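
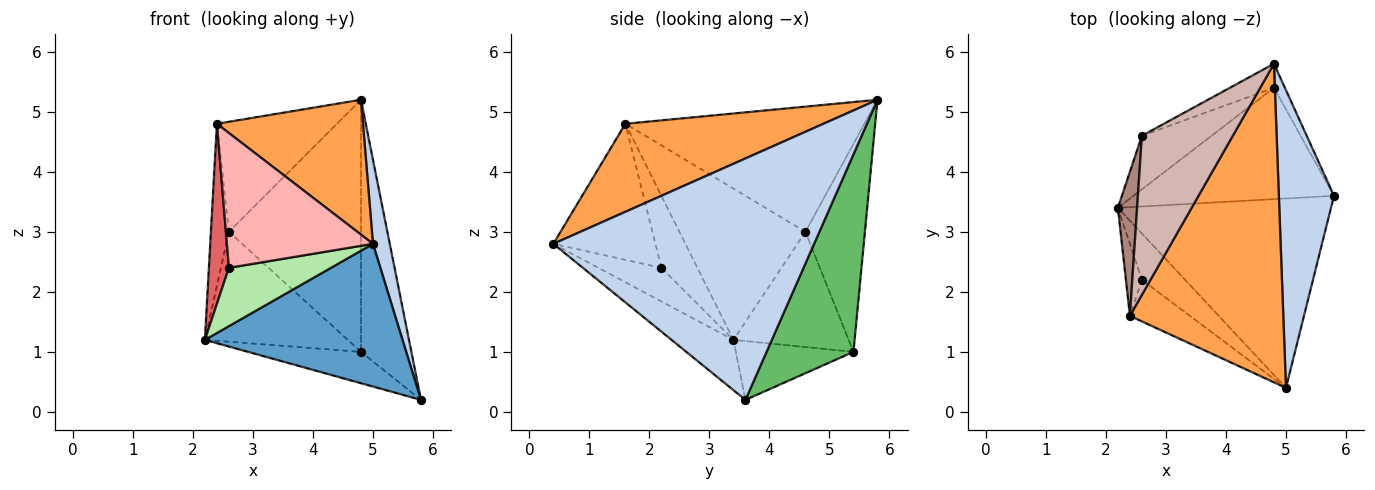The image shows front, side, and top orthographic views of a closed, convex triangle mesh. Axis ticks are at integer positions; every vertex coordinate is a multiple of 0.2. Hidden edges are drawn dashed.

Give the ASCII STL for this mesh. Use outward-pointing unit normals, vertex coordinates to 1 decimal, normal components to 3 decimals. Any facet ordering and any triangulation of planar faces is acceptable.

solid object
 facet normal -0.185 -0.591 -0.785
  outer loop
   vertex 5.0 0.4 2.8
   vertex 2.2 3.4 1.2
   vertex 5.8 3.6 0.2
  endloop
 endfacet
 facet normal 0.973 -0.063 0.222
  outer loop
   vertex 4.8 5.8 5.2
   vertex 5.0 0.4 2.8
   vertex 5.8 3.6 0.2
  endloop
 endfacet
 facet normal 0.467 -0.345 0.814
  outer loop
   vertex 2.4 1.6 4.8
   vertex 5.0 0.4 2.8
   vertex 4.8 5.8 5.2
  endloop
 endfacet
 facet normal -0.272 0.261 -0.926
  outer loop
   vertex 4.8 5.4 1.0
   vertex 5.8 3.6 0.2
   vertex 2.2 3.4 1.2
  endloop
 endfacet
 facet normal 0.864 0.501 -0.048
  outer loop
   vertex 4.8 5.4 1.0
   vertex 4.8 5.8 5.2
   vertex 5.8 3.6 0.2
  endloop
 endfacet
 facet normal -0.435 -0.705 -0.560
  outer loop
   vertex 2.6 2.2 2.4
   vertex 2.2 3.4 1.2
   vertex 5.0 0.4 2.8
  endloop
 endfacet
 facet normal -0.858 -0.477 -0.191
  outer loop
   vertex 2.6 2.2 2.4
   vertex 2.4 1.6 4.8
   vertex 2.2 3.4 1.2
  endloop
 endfacet
 facet normal -0.555 -0.795 -0.245
  outer loop
   vertex 2.6 2.2 2.4
   vertex 5.0 0.4 2.8
   vertex 2.4 1.6 4.8
  endloop
 endfacet
 facet normal -0.587 0.728 -0.355
  outer loop
   vertex 2.6 4.6 3.0
   vertex 4.8 5.4 1.0
   vertex 2.2 3.4 1.2
  endloop
 endfacet
 facet normal -0.409 0.908 -0.087
  outer loop
   vertex 2.6 4.6 3.0
   vertex 4.8 5.8 5.2
   vertex 4.8 5.4 1.0
  endloop
 endfacet
 facet normal -0.982 0.140 0.125
  outer loop
   vertex 2.6 4.6 3.0
   vertex 2.2 3.4 1.2
   vertex 2.4 1.6 4.8
  endloop
 endfacet
 facet normal -0.750 0.377 0.544
  outer loop
   vertex 2.6 4.6 3.0
   vertex 2.4 1.6 4.8
   vertex 4.8 5.8 5.2
  endloop
 endfacet
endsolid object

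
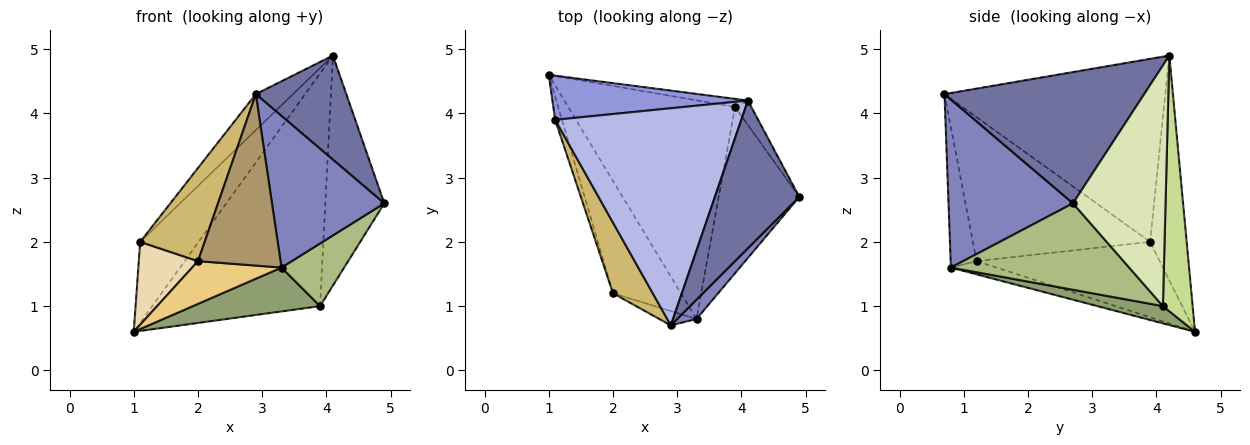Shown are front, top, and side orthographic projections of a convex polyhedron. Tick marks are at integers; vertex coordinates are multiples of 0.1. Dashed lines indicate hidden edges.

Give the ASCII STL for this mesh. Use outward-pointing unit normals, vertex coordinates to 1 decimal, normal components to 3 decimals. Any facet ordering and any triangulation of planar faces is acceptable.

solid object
 facet normal 0.786 -0.356 0.506
  outer loop
   vertex 4.1 4.2 4.9
   vertex 2.9 0.7 4.3
   vertex 4.9 2.7 2.6
  endloop
 endfacet
 facet normal 0.740 -0.668 0.085
  outer loop
   vertex 3.3 0.8 1.6
   vertex 4.9 2.7 2.6
   vertex 2.9 0.7 4.3
  endloop
 endfacet
 facet normal -0.482 0.769 0.419
  outer loop
   vertex 1.1 3.9 2.0
   vertex 4.1 4.2 4.9
   vertex 1.0 4.6 0.6
  endloop
 endfacet
 facet normal -0.696 0.117 0.708
  outer loop
   vertex 1.1 3.9 2.0
   vertex 2.9 0.7 4.3
   vertex 4.1 4.2 4.9
  endloop
 endfacet
 facet normal 0.101 -0.196 -0.975
  outer loop
   vertex 3.9 4.1 1.0
   vertex 3.3 0.8 1.6
   vertex 1.0 4.6 0.6
  endloop
 endfacet
 facet normal 0.708 -0.249 -0.661
  outer loop
   vertex 3.9 4.1 1.0
   vertex 4.9 2.7 2.6
   vertex 3.3 0.8 1.6
  endloop
 endfacet
 facet normal 0.174 0.984 -0.034
  outer loop
   vertex 3.9 4.1 1.0
   vertex 1.0 4.6 0.6
   vertex 4.1 4.2 4.9
  endloop
 endfacet
 facet normal 0.842 0.536 -0.057
  outer loop
   vertex 3.9 4.1 1.0
   vertex 4.1 4.2 4.9
   vertex 4.9 2.7 2.6
  endloop
 endfacet
 facet normal -0.299 -0.951 -0.079
  outer loop
   vertex 2.0 1.2 1.7
   vertex 3.3 0.8 1.6
   vertex 2.9 0.7 4.3
  endloop
 endfacet
 facet normal -0.910 -0.331 0.251
  outer loop
   vertex 2.0 1.2 1.7
   vertex 2.9 0.7 4.3
   vertex 1.1 3.9 2.0
  endloop
 endfacet
 facet normal -0.178 -0.350 -0.920
  outer loop
   vertex 2.0 1.2 1.7
   vertex 1.0 4.6 0.6
   vertex 3.3 0.8 1.6
  endloop
 endfacet
 facet normal -0.948 -0.307 -0.086
  outer loop
   vertex 2.0 1.2 1.7
   vertex 1.1 3.9 2.0
   vertex 1.0 4.6 0.6
  endloop
 endfacet
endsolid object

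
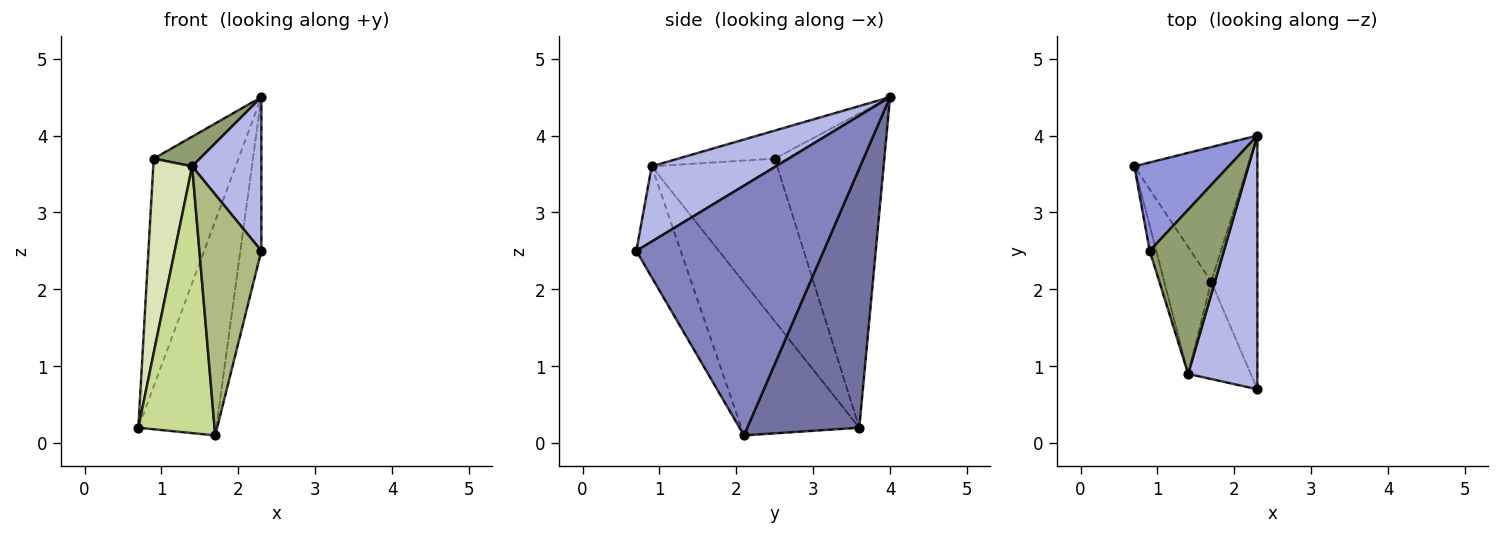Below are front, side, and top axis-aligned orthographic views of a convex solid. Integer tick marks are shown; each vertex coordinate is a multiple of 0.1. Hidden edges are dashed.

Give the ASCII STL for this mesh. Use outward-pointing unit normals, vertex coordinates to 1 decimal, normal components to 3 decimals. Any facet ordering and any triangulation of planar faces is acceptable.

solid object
 facet normal 0.773 0.538 -0.338
  outer loop
   vertex 1.7 2.1 0.1
   vertex 0.7 3.6 0.2
   vertex 2.3 4.0 4.5
  endloop
 endfacet
 facet normal 0.977 0.109 -0.181
  outer loop
   vertex 1.7 2.1 0.1
   vertex 2.3 4.0 4.5
   vertex 2.3 0.7 2.5
  endloop
 endfacet
 facet normal -0.770 0.595 0.231
  outer loop
   vertex 0.9 2.5 3.7
   vertex 2.3 4.0 4.5
   vertex 0.7 3.6 0.2
  endloop
 endfacet
 facet normal 0.681 -0.380 0.626
  outer loop
   vertex 1.4 0.9 3.6
   vertex 2.3 0.7 2.5
   vertex 2.3 4.0 4.5
  endloop
 endfacet
 facet normal -0.349 -0.167 0.922
  outer loop
   vertex 1.4 0.9 3.6
   vertex 2.3 4.0 4.5
   vertex 0.9 2.5 3.7
  endloop
 endfacet
 facet normal -0.553 -0.772 -0.312
  outer loop
   vertex 1.4 0.9 3.6
   vertex 1.7 2.1 0.1
   vertex 2.3 0.7 2.5
  endloop
 endfacet
 facet normal -0.813 -0.526 -0.250
  outer loop
   vertex 1.4 0.9 3.6
   vertex 0.7 3.6 0.2
   vertex 1.7 2.1 0.1
  endloop
 endfacet
 facet normal -0.954 -0.296 -0.038
  outer loop
   vertex 1.4 0.9 3.6
   vertex 0.9 2.5 3.7
   vertex 0.7 3.6 0.2
  endloop
 endfacet
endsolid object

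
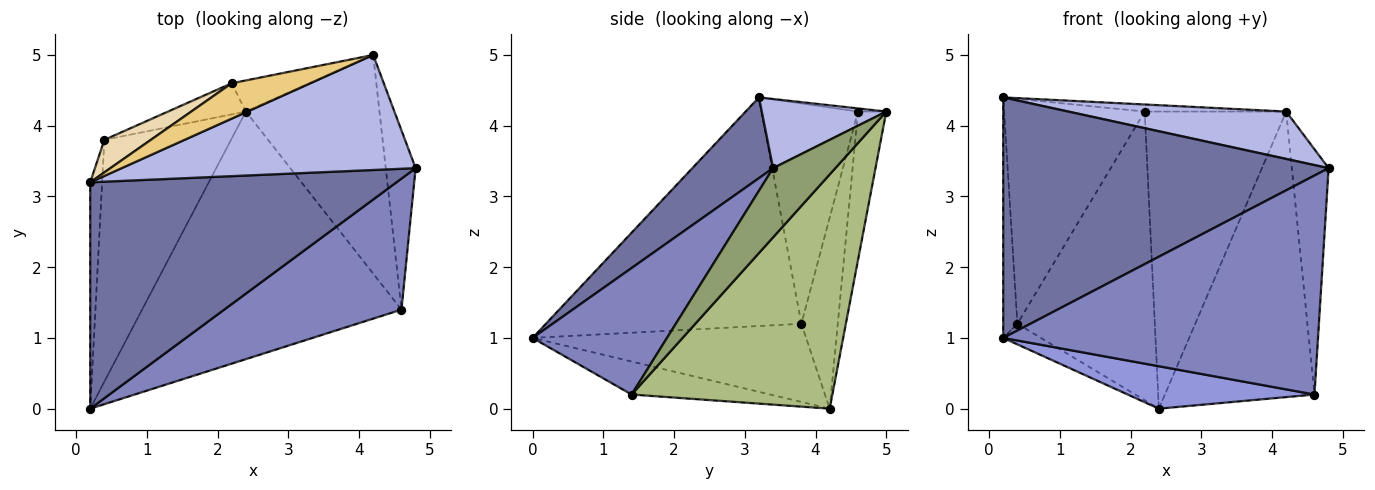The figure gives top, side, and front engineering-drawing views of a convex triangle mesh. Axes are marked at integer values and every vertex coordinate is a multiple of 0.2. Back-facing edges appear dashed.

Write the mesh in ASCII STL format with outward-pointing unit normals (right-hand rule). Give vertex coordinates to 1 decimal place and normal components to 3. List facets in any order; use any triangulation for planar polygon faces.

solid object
 facet normal 0.178 -0.717 0.674
  outer loop
   vertex 0.2 0.0 1.0
   vertex 4.8 3.4 3.4
   vertex 0.2 3.2 4.4
  endloop
 endfacet
 facet normal 0.344 -0.806 0.482
  outer loop
   vertex 4.6 1.4 0.2
   vertex 4.8 3.4 3.4
   vertex 0.2 0.0 1.0
  endloop
 endfacet
 facet normal -0.124 -0.168 -0.978
  outer loop
   vertex 4.6 1.4 0.2
   vertex 0.2 0.0 1.0
   vertex 2.4 4.2 0.0
  endloop
 endfacet
 facet normal 0.213 -0.372 0.904
  outer loop
   vertex 4.2 5.0 4.2
   vertex 0.2 3.2 4.4
   vertex 4.8 3.4 3.4
  endloop
 endfacet
 facet normal 0.807 0.477 -0.348
  outer loop
   vertex 4.2 5.0 4.2
   vertex 4.8 3.4 3.4
   vertex 4.6 1.4 0.2
  endloop
 endfacet
 facet normal 0.729 0.543 -0.416
  outer loop
   vertex 4.2 5.0 4.2
   vertex 4.6 1.4 0.2
   vertex 2.4 4.2 0.0
  endloop
 endfacet
 facet normal -0.997 0.055 -0.052
  outer loop
   vertex 0.4 3.8 1.2
   vertex 0.2 0.0 1.0
   vertex 0.2 3.2 4.4
  endloop
 endfacet
 facet normal -0.524 0.072 -0.849
  outer loop
   vertex 0.4 3.8 1.2
   vertex 2.4 4.2 0.0
   vertex 0.2 0.0 1.0
  endloop
 endfacet
 facet normal -0.195 0.975 -0.102
  outer loop
   vertex 2.2 4.6 4.2
   vertex 4.2 5.0 4.2
   vertex 2.4 4.2 0.0
  endloop
 endfacet
 facet normal -0.255 0.961 -0.104
  outer loop
   vertex 2.2 4.6 4.2
   vertex 2.4 4.2 0.0
   vertex 0.4 3.8 1.2
  endloop
 endfacet
 facet normal -0.039 0.196 0.980
  outer loop
   vertex 2.2 4.6 4.2
   vertex 0.2 3.2 4.4
   vertex 4.2 5.0 4.2
  endloop
 endfacet
 facet normal -0.561 0.819 0.118
  outer loop
   vertex 2.2 4.6 4.2
   vertex 0.4 3.8 1.2
   vertex 0.2 3.2 4.4
  endloop
 endfacet
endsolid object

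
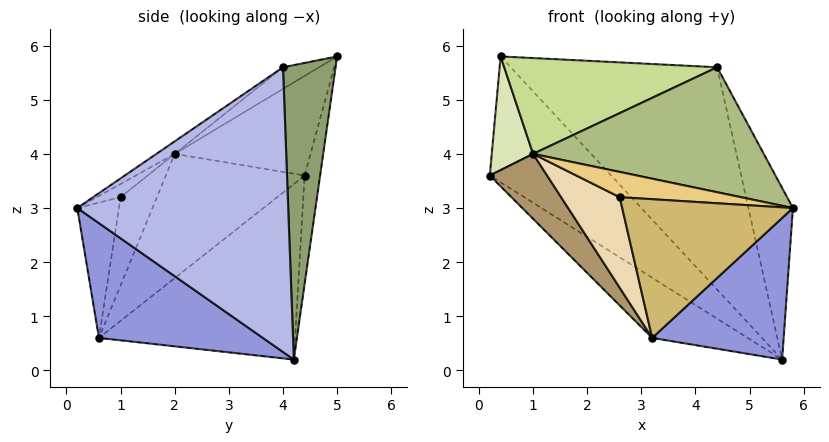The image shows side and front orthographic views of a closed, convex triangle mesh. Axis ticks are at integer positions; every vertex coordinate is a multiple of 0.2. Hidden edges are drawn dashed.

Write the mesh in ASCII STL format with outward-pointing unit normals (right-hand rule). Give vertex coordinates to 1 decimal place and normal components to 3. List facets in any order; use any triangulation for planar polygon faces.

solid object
 facet normal -0.122 0.960 -0.251
  outer loop
   vertex 0.4 5.0 5.8
   vertex 5.6 4.2 0.2
   vertex 0.2 4.4 3.6
  endloop
 endfacet
 facet normal -0.510 0.248 -0.824
  outer loop
   vertex 3.2 0.6 0.6
   vertex 0.2 4.4 3.6
   vertex 5.6 4.2 0.2
  endloop
 endfacet
 facet normal 0.566 -0.454 -0.689
  outer loop
   vertex 3.2 0.6 0.6
   vertex 5.6 4.2 0.2
   vertex 5.8 0.2 3.0
  endloop
 endfacet
 facet normal 0.955 0.201 0.220
  outer loop
   vertex 4.4 4.0 5.6
   vertex 5.8 0.2 3.0
   vertex 5.6 4.2 0.2
  endloop
 endfacet
 facet normal 0.246 0.965 0.090
  outer loop
   vertex 4.4 4.0 5.6
   vertex 5.6 4.2 0.2
   vertex 0.4 5.0 5.8
  endloop
 endfacet
 facet normal -0.046 -0.576 0.817
  outer loop
   vertex 1.0 2.0 4.0
   vertex 5.8 0.2 3.0
   vertex 4.4 4.0 5.6
  endloop
 endfacet
 facet normal -0.089 -0.525 0.846
  outer loop
   vertex 1.0 2.0 4.0
   vertex 4.4 4.0 5.6
   vertex 0.4 5.0 5.8
  endloop
 endfacet
 facet normal -0.944 -0.287 0.164
  outer loop
   vertex 1.0 2.0 4.0
   vertex 0.4 5.0 5.8
   vertex 0.2 4.4 3.6
  endloop
 endfacet
 facet normal -0.846 -0.349 -0.403
  outer loop
   vertex 1.0 2.0 4.0
   vertex 0.2 4.4 3.6
   vertex 3.2 0.6 0.6
  endloop
 endfacet
 facet normal -0.236 -0.967 0.094
  outer loop
   vertex 2.6 1.0 3.2
   vertex 3.2 0.6 0.6
   vertex 5.8 0.2 3.0
  endloop
 endfacet
 facet normal -0.148 -0.751 0.644
  outer loop
   vertex 2.6 1.0 3.2
   vertex 5.8 0.2 3.0
   vertex 1.0 2.0 4.0
  endloop
 endfacet
 facet normal -0.527 -0.850 0.009
  outer loop
   vertex 2.6 1.0 3.2
   vertex 1.0 2.0 4.0
   vertex 3.2 0.6 0.6
  endloop
 endfacet
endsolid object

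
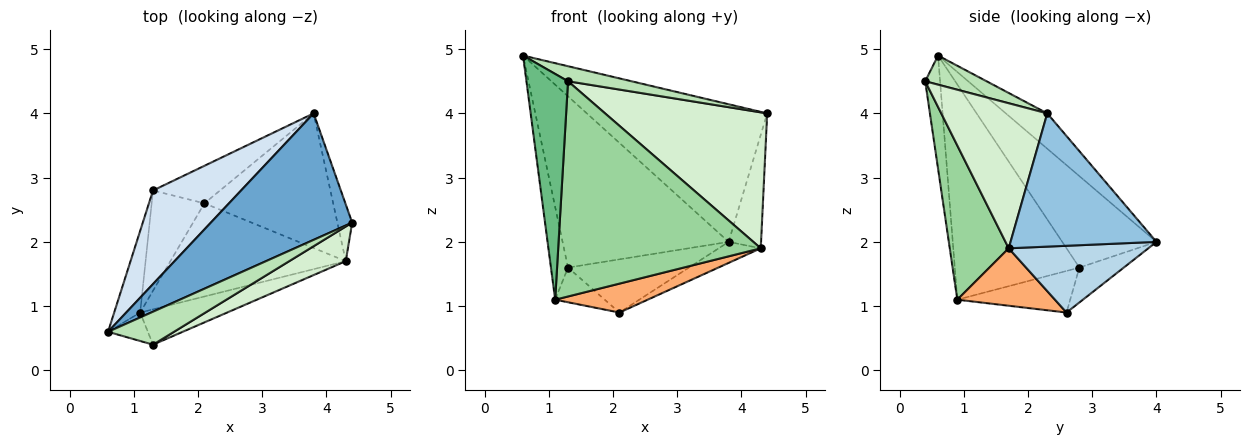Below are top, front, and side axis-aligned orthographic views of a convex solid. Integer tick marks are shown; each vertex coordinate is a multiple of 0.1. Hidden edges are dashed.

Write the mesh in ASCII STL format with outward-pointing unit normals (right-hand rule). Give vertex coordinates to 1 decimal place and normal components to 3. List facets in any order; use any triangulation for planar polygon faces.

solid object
 facet normal -0.167 0.726 0.667
  outer loop
   vertex 3.8 4.0 2.0
   vertex 0.6 0.6 4.9
   vertex 4.4 2.3 4.0
  endloop
 endfacet
 facet normal 0.970 0.216 -0.108
  outer loop
   vertex 4.3 1.7 1.9
   vertex 3.8 4.0 2.0
   vertex 4.4 2.3 4.0
  endloop
 endfacet
 facet normal 0.456 0.137 -0.879
  outer loop
   vertex 4.3 1.7 1.9
   vertex 2.1 2.6 0.9
   vertex 3.8 4.0 2.0
  endloop
 endfacet
 facet normal -0.446 0.786 0.429
  outer loop
   vertex 1.3 2.8 1.6
   vertex 0.6 0.6 4.9
   vertex 3.8 4.0 2.0
  endloop
 endfacet
 facet normal -0.287 0.783 -0.552
  outer loop
   vertex 1.3 2.8 1.6
   vertex 3.8 4.0 2.0
   vertex 2.1 2.6 0.9
  endloop
 endfacet
 facet normal 0.299 -0.283 -0.911
  outer loop
   vertex 1.1 0.9 1.1
   vertex 2.1 2.6 0.9
   vertex 4.3 1.7 1.9
  endloop
 endfacet
 facet normal -0.984 0.135 -0.119
  outer loop
   vertex 1.1 0.9 1.1
   vertex 0.6 0.6 4.9
   vertex 1.3 2.8 1.6
  endloop
 endfacet
 facet normal -0.597 0.262 -0.758
  outer loop
   vertex 1.1 0.9 1.1
   vertex 1.3 2.8 1.6
   vertex 2.1 2.6 0.9
  endloop
 endfacet
 facet normal -0.334 -0.935 -0.118
  outer loop
   vertex 1.3 0.4 4.5
   vertex 0.6 0.6 4.9
   vertex 1.1 0.9 1.1
  endloop
 endfacet
 facet normal 0.276 -0.948 -0.156
  outer loop
   vertex 1.3 0.4 4.5
   vertex 1.1 0.9 1.1
   vertex 4.3 1.7 1.9
  endloop
 endfacet
 facet normal 0.372 -0.385 0.844
  outer loop
   vertex 1.3 0.4 4.5
   vertex 4.4 2.3 4.0
   vertex 0.6 0.6 4.9
  endloop
 endfacet
 facet normal 0.535 -0.819 0.208
  outer loop
   vertex 1.3 0.4 4.5
   vertex 4.3 1.7 1.9
   vertex 4.4 2.3 4.0
  endloop
 endfacet
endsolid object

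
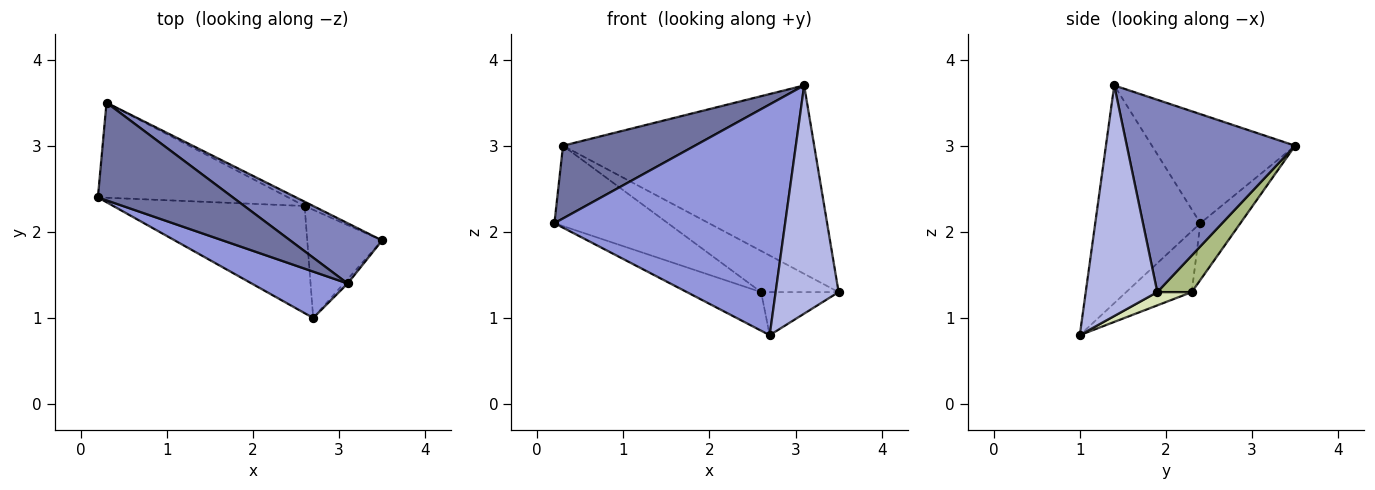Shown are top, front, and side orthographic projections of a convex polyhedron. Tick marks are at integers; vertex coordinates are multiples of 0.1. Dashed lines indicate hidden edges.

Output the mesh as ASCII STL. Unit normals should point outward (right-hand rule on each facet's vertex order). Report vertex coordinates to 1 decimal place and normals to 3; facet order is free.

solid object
 facet normal -0.544 -0.501 0.673
  outer loop
   vertex 3.1 1.4 3.7
   vertex 0.3 3.5 3.0
   vertex 0.2 2.4 2.1
  endloop
 endfacet
 facet normal 0.538 0.803 0.257
  outer loop
   vertex 3.1 1.4 3.7
   vertex 3.5 1.9 1.3
   vertex 0.3 3.5 3.0
  endloop
 endfacet
 facet normal -0.408 -0.895 0.180
  outer loop
   vertex 2.7 1.0 0.8
   vertex 3.1 1.4 3.7
   vertex 0.2 2.4 2.1
  endloop
 endfacet
 facet normal 0.751 -0.660 -0.012
  outer loop
   vertex 2.7 1.0 0.8
   vertex 3.5 1.9 1.3
   vertex 3.1 1.4 3.7
  endloop
 endfacet
 facet normal -0.222 0.629 -0.745
  outer loop
   vertex 2.6 2.3 1.3
   vertex 0.2 2.4 2.1
   vertex 0.3 3.5 3.0
  endloop
 endfacet
 facet normal 0.404 0.910 -0.095
  outer loop
   vertex 2.6 2.3 1.3
   vertex 0.3 3.5 3.0
   vertex 3.5 1.9 1.3
  endloop
 endfacet
 facet normal -0.287 0.325 -0.901
  outer loop
   vertex 2.6 2.3 1.3
   vertex 2.7 1.0 0.8
   vertex 0.2 2.4 2.1
  endloop
 endfacet
 facet normal 0.162 0.365 -0.917
  outer loop
   vertex 2.6 2.3 1.3
   vertex 3.5 1.9 1.3
   vertex 2.7 1.0 0.8
  endloop
 endfacet
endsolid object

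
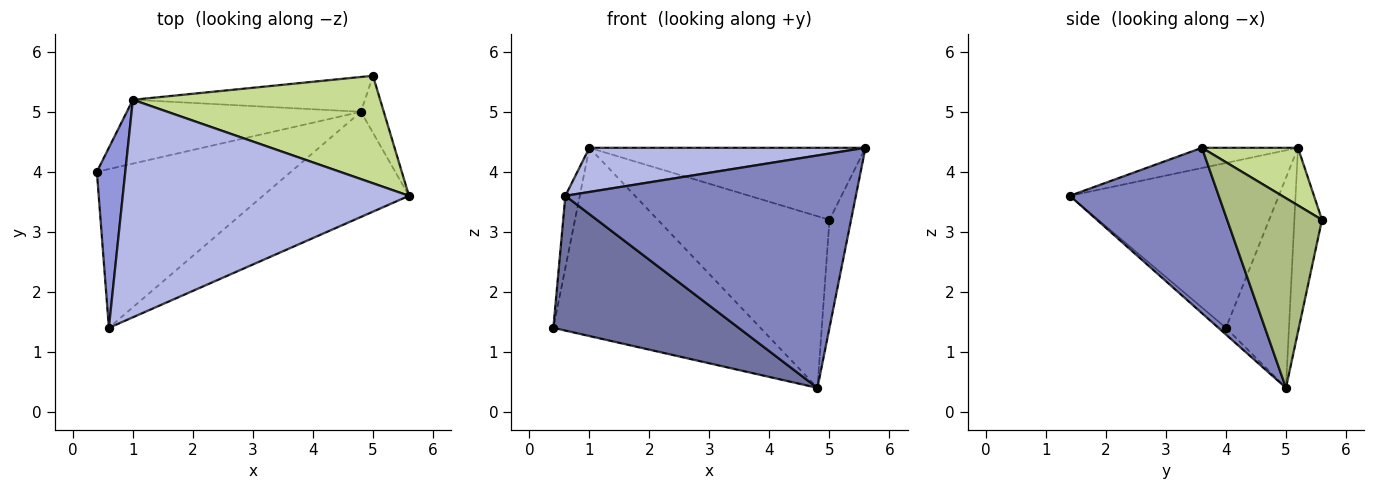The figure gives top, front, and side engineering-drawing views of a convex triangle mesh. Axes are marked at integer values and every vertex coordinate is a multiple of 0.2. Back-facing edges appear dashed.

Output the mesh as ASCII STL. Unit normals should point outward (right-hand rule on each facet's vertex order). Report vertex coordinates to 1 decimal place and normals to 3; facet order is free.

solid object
 facet normal -0.026 -0.647 -0.762
  outer loop
   vertex 4.8 5.0 0.4
   vertex 0.6 1.4 3.6
   vertex 0.4 4.0 1.4
  endloop
 endfacet
 facet normal 0.423 -0.826 -0.374
  outer loop
   vertex 4.8 5.0 0.4
   vertex 5.6 3.6 4.4
   vertex 0.6 1.4 3.6
  endloop
 endfacet
 facet normal -0.983 0.068 0.170
  outer loop
   vertex 1.0 5.2 4.4
   vertex 0.4 4.0 1.4
   vertex 0.6 1.4 3.6
  endloop
 endfacet
 facet normal -0.069 -0.199 0.978
  outer loop
   vertex 1.0 5.2 4.4
   vertex 0.6 1.4 3.6
   vertex 5.6 3.6 4.4
  endloop
 endfacet
 facet normal -0.277 0.910 -0.309
  outer loop
   vertex 1.0 5.2 4.4
   vertex 4.8 5.0 0.4
   vertex 0.4 4.0 1.4
  endloop
 endfacet
 facet normal 0.968 0.221 -0.116
  outer loop
   vertex 5.0 5.6 3.2
   vertex 5.6 3.6 4.4
   vertex 4.8 5.0 0.4
  endloop
 endfacet
 facet normal 0.190 0.546 0.816
  outer loop
   vertex 5.0 5.6 3.2
   vertex 1.0 5.2 4.4
   vertex 5.6 3.6 4.4
  endloop
 endfacet
 facet normal -0.156 0.968 -0.196
  outer loop
   vertex 5.0 5.6 3.2
   vertex 4.8 5.0 0.4
   vertex 1.0 5.2 4.4
  endloop
 endfacet
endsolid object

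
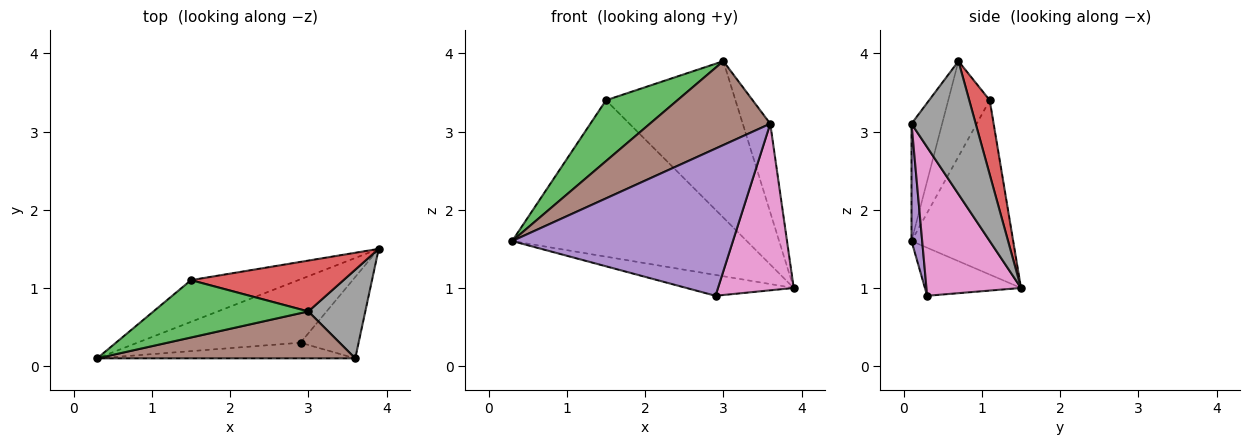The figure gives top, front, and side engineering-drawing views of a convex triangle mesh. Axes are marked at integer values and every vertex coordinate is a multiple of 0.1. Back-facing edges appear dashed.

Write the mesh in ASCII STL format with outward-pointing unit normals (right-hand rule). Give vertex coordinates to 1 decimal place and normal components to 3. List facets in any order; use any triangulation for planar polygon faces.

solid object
 facet normal -0.269 0.301 -0.915
  outer loop
   vertex 2.9 0.3 0.9
   vertex 0.3 0.1 1.6
   vertex 3.9 1.5 1.0
  endloop
 endfacet
 facet normal -0.386 0.891 -0.238
  outer loop
   vertex 1.5 1.1 3.4
   vertex 3.9 1.5 1.0
   vertex 0.3 0.1 1.6
  endloop
 endfacet
 facet normal -0.389 -0.670 0.632
  outer loop
   vertex 1.5 1.1 3.4
   vertex 0.3 0.1 1.6
   vertex 3.0 0.7 3.9
  endloop
 endfacet
 facet normal 0.149 0.940 0.306
  outer loop
   vertex 1.5 1.1 3.4
   vertex 3.0 0.7 3.9
   vertex 3.9 1.5 1.0
  endloop
 endfacet
 facet normal 0.048 -0.993 -0.106
  outer loop
   vertex 3.6 0.1 3.1
   vertex 0.3 0.1 1.6
   vertex 2.9 0.3 0.9
  endloop
 endfacet
 facet normal -0.217 -0.852 0.477
  outer loop
   vertex 3.6 0.1 3.1
   vertex 3.0 0.7 3.9
   vertex 0.3 0.1 1.6
  endloop
 endfacet
 facet normal 0.747 -0.598 -0.292
  outer loop
   vertex 3.6 0.1 3.1
   vertex 2.9 0.3 0.9
   vertex 3.9 1.5 1.0
  endloop
 endfacet
 facet normal 0.855 0.367 0.367
  outer loop
   vertex 3.6 0.1 3.1
   vertex 3.9 1.5 1.0
   vertex 3.0 0.7 3.9
  endloop
 endfacet
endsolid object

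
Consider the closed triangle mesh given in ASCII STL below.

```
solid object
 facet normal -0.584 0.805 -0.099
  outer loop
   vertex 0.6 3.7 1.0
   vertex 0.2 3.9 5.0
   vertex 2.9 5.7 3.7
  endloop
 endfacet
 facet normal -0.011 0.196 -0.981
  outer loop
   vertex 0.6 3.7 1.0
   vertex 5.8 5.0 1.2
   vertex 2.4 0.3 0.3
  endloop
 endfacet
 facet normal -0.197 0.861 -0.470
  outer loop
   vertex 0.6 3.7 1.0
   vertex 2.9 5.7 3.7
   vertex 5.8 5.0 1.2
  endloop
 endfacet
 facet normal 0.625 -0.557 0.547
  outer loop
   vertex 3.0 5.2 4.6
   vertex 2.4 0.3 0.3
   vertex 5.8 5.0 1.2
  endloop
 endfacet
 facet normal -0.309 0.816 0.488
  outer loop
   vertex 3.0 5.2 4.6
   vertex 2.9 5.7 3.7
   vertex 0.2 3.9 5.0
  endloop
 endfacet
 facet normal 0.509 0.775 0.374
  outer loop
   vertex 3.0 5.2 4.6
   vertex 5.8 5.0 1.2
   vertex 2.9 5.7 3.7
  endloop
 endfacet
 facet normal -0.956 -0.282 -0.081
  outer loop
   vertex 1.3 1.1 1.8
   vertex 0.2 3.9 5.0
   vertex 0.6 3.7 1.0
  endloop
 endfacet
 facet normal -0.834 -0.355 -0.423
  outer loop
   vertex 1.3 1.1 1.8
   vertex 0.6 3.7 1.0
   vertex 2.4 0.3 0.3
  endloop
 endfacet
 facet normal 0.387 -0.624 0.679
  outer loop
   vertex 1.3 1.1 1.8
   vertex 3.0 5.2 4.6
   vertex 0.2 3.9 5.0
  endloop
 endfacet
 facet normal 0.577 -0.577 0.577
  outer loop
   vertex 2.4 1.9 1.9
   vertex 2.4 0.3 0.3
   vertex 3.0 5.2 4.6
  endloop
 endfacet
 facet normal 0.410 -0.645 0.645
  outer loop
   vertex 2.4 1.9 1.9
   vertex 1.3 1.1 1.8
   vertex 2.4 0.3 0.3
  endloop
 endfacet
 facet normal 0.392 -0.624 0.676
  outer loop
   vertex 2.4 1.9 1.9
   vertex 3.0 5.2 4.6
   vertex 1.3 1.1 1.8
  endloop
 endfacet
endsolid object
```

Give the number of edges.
18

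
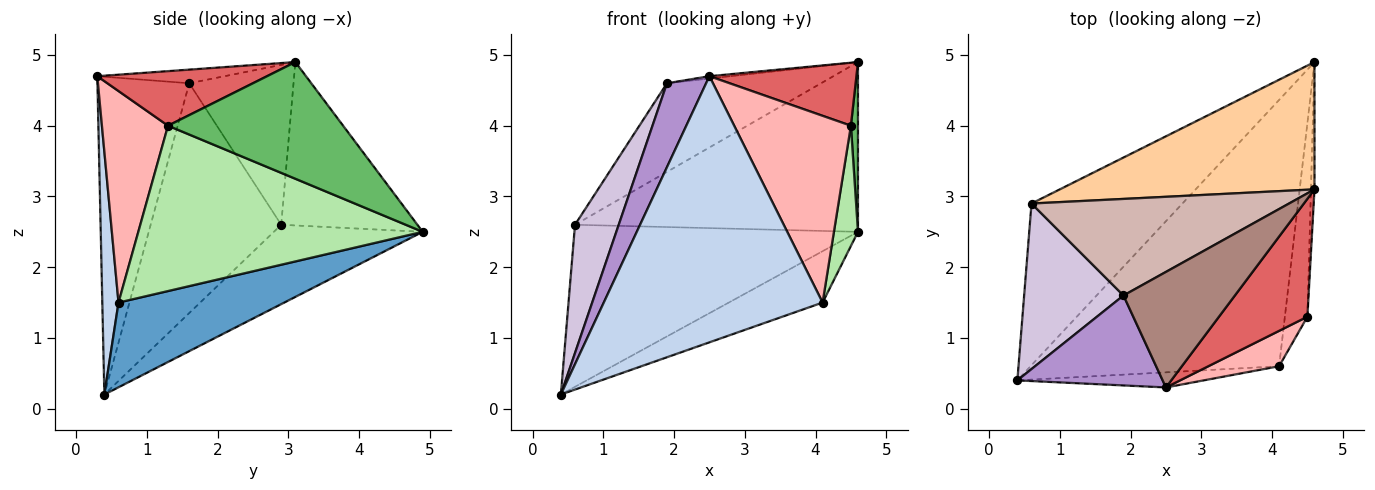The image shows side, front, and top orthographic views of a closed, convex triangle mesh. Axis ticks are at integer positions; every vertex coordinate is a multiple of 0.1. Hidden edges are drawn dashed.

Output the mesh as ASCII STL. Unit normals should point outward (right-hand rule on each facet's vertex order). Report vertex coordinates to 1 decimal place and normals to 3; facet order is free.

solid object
 facet normal 0.317 0.180 -0.931
  outer loop
   vertex 4.1 0.6 1.5
   vertex 0.4 0.4 0.2
   vertex 4.6 4.9 2.5
  endloop
 endfacet
 facet normal 0.074 -0.996 -0.057
  outer loop
   vertex 4.1 0.6 1.5
   vertex 2.5 0.3 4.7
   vertex 0.4 0.4 0.2
  endloop
 endfacet
 facet normal -0.348 0.664 -0.662
  outer loop
   vertex 0.6 2.9 2.6
   vertex 4.6 4.9 2.5
   vertex 0.4 0.4 0.2
  endloop
 endfacet
 facet normal -0.359 0.747 0.560
  outer loop
   vertex 0.6 2.9 2.6
   vertex 4.6 3.1 4.9
   vertex 4.6 4.9 2.5
  endloop
 endfacet
 facet normal 0.999 -0.040 -0.030
  outer loop
   vertex 4.5 1.3 4.0
   vertex 4.6 4.9 2.5
   vertex 4.6 3.1 4.9
  endloop
 endfacet
 facet normal 0.987 -0.084 -0.135
  outer loop
   vertex 4.5 1.3 4.0
   vertex 4.1 0.6 1.5
   vertex 4.6 4.9 2.5
  endloop
 endfacet
 facet normal 0.478 -0.414 0.775
  outer loop
   vertex 4.5 1.3 4.0
   vertex 4.6 3.1 4.9
   vertex 2.5 0.3 4.7
  endloop
 endfacet
 facet normal 0.486 -0.859 0.163
  outer loop
   vertex 4.5 1.3 4.0
   vertex 2.5 0.3 4.7
   vertex 4.1 0.6 1.5
  endloop
 endfacet
 facet normal -0.848 -0.362 0.388
  outer loop
   vertex 1.9 1.6 4.6
   vertex 0.4 0.4 0.2
   vertex 2.5 0.3 4.7
  endloop
 endfacet
 facet normal -0.877 -0.294 0.379
  outer loop
   vertex 1.9 1.6 4.6
   vertex 0.6 2.9 2.6
   vertex 0.4 0.4 0.2
  endloop
 endfacet
 facet normal -0.122 0.020 0.992
  outer loop
   vertex 1.9 1.6 4.6
   vertex 2.5 0.3 4.7
   vertex 4.6 3.1 4.9
  endloop
 endfacet
 facet normal -0.416 0.615 0.670
  outer loop
   vertex 1.9 1.6 4.6
   vertex 4.6 3.1 4.9
   vertex 0.6 2.9 2.6
  endloop
 endfacet
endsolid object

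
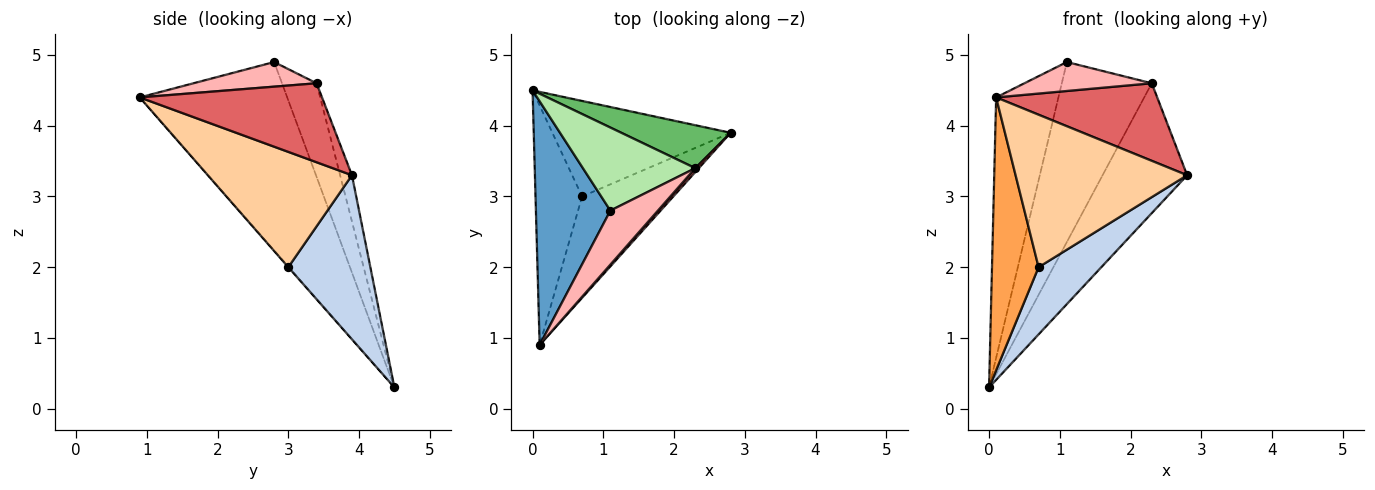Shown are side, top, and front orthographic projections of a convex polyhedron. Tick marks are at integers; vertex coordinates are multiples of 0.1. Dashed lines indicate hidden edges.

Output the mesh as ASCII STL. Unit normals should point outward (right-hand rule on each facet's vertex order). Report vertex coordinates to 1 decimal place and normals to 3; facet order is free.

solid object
 facet normal -0.866 0.366 0.342
  outer loop
   vertex 1.1 2.8 4.9
   vertex 0.0 4.5 0.3
   vertex 0.1 0.9 4.4
  endloop
 endfacet
 facet normal 0.601 -0.460 -0.653
  outer loop
   vertex 0.7 3.0 2.0
   vertex 0.0 4.5 0.3
   vertex 2.8 3.9 3.3
  endloop
 endfacet
 facet normal -0.008 -0.752 -0.660
  outer loop
   vertex 0.7 3.0 2.0
   vertex 0.1 0.9 4.4
   vertex 0.0 4.5 0.3
  endloop
 endfacet
 facet normal 0.573 -0.682 -0.454
  outer loop
   vertex 0.7 3.0 2.0
   vertex 2.8 3.9 3.3
   vertex 0.1 0.9 4.4
  endloop
 endfacet
 facet normal -0.132 0.941 0.311
  outer loop
   vertex 2.3 3.4 4.6
   vertex 2.8 3.9 3.3
   vertex 0.0 4.5 0.3
  endloop
 endfacet
 facet normal -0.330 0.857 0.396
  outer loop
   vertex 2.3 3.4 4.6
   vertex 0.0 4.5 0.3
   vertex 1.1 2.8 4.9
  endloop
 endfacet
 facet normal 0.749 -0.662 0.034
  outer loop
   vertex 2.3 3.4 4.6
   vertex 0.1 0.9 4.4
   vertex 2.8 3.9 3.3
  endloop
 endfacet
 facet normal 0.415 -0.430 0.802
  outer loop
   vertex 2.3 3.4 4.6
   vertex 1.1 2.8 4.9
   vertex 0.1 0.9 4.4
  endloop
 endfacet
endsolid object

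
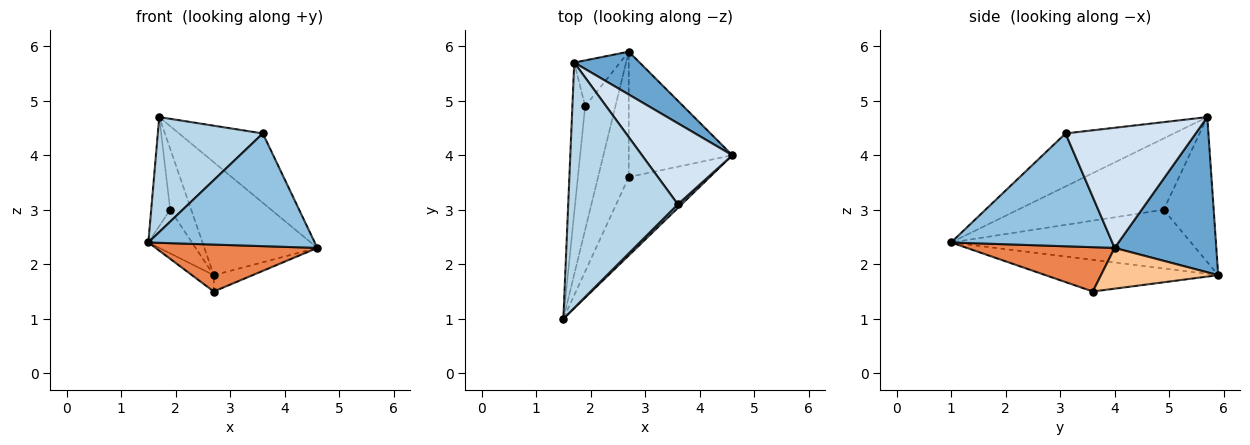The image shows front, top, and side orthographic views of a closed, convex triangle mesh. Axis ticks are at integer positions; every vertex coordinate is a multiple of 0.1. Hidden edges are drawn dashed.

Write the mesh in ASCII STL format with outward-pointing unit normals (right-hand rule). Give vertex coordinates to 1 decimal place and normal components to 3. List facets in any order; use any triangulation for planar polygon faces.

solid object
 facet normal 0.644 0.715 0.271
  outer loop
   vertex 2.7 5.9 1.8
   vertex 1.7 5.7 4.7
   vertex 4.6 4.0 2.3
  endloop
 endfacet
 facet normal 0.696 -0.718 0.024
  outer loop
   vertex 3.6 3.1 4.4
   vertex 1.5 1.0 2.4
   vertex 4.6 4.0 2.3
  endloop
 endfacet
 facet normal -0.401 -0.389 0.829
  outer loop
   vertex 3.6 3.1 4.4
   vertex 1.7 5.7 4.7
   vertex 1.5 1.0 2.4
  endloop
 endfacet
 facet normal 0.711 0.458 0.534
  outer loop
   vertex 3.6 3.1 4.4
   vertex 4.6 4.0 2.3
   vertex 1.7 5.7 4.7
  endloop
 endfacet
 facet normal 0.425 -0.465 -0.777
  outer loop
   vertex 2.7 3.6 1.5
   vertex 4.6 4.0 2.3
   vertex 1.5 1.0 2.4
  endloop
 endfacet
 facet normal -0.715 0.090 -0.693
  outer loop
   vertex 2.7 3.6 1.5
   vertex 1.5 1.0 2.4
   vertex 2.7 5.9 1.8
  endloop
 endfacet
 facet normal 0.364 0.120 -0.924
  outer loop
   vertex 2.7 3.6 1.5
   vertex 2.7 5.9 1.8
   vertex 4.6 4.0 2.3
  endloop
 endfacet
 facet normal -0.976 0.127 -0.175
  outer loop
   vertex 1.9 4.9 3.0
   vertex 1.5 1.0 2.4
   vertex 1.7 5.7 4.7
  endloop
 endfacet
 facet normal -0.878 0.160 -0.452
  outer loop
   vertex 1.9 4.9 3.0
   vertex 2.7 5.9 1.8
   vertex 1.5 1.0 2.4
  endloop
 endfacet
 facet normal -0.885 0.373 -0.279
  outer loop
   vertex 1.9 4.9 3.0
   vertex 1.7 5.7 4.7
   vertex 2.7 5.9 1.8
  endloop
 endfacet
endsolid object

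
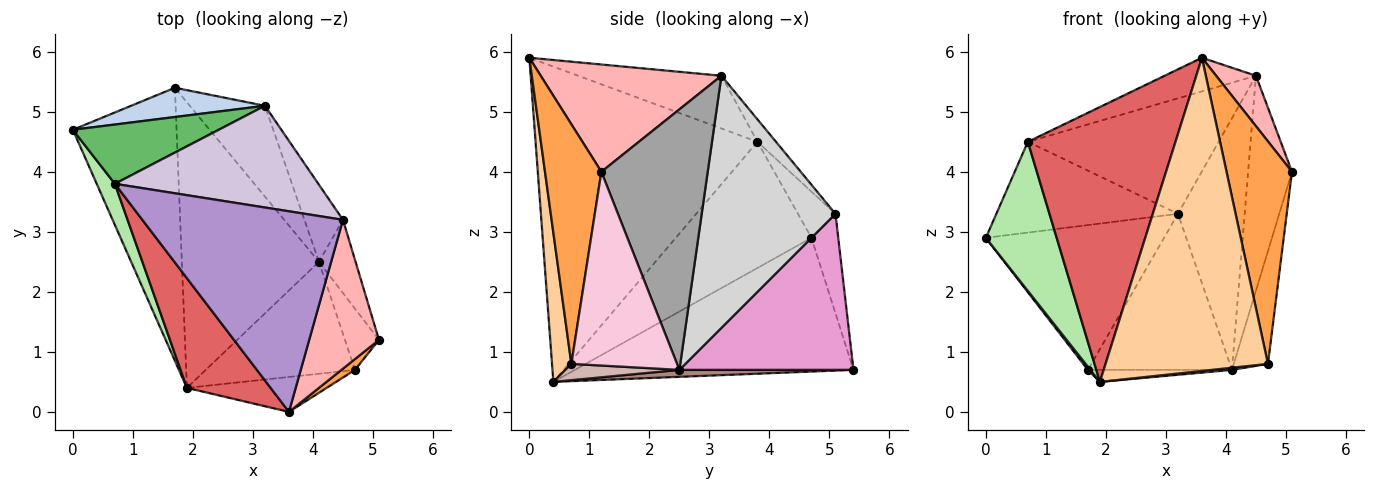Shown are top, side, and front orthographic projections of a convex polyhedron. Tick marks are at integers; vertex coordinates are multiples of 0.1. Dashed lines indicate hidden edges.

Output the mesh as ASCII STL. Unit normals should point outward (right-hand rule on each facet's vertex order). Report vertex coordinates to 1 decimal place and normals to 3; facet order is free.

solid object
 facet normal -0.790 -0.007 -0.613
  outer loop
   vertex 1.7 5.4 0.7
   vertex 1.9 0.4 0.5
   vertex 0.0 4.7 2.9
  endloop
 endfacet
 facet normal -0.146 0.970 0.196
  outer loop
   vertex 3.2 5.1 3.3
   vertex 1.7 5.4 0.7
   vertex 0.0 4.7 2.9
  endloop
 endfacet
 facet normal 0.652 -0.757 0.037
  outer loop
   vertex 4.7 0.7 0.8
   vertex 5.1 1.2 4.0
   vertex 3.6 0.0 5.9
  endloop
 endfacet
 facet normal 0.118 -0.987 -0.110
  outer loop
   vertex 4.7 0.7 0.8
   vertex 3.6 0.0 5.9
   vertex 1.9 0.4 0.5
  endloop
 endfacet
 facet normal -0.170 0.825 0.539
  outer loop
   vertex 0.7 3.8 4.5
   vertex 3.2 5.1 3.3
   vertex 0.0 4.7 2.9
  endloop
 endfacet
 facet normal -0.879 -0.459 0.126
  outer loop
   vertex 0.7 3.8 4.5
   vertex 0.0 4.7 2.9
   vertex 1.9 0.4 0.5
  endloop
 endfacet
 facet normal -0.813 -0.541 0.216
  outer loop
   vertex 0.7 3.8 4.5
   vertex 1.9 0.4 0.5
   vertex 3.6 0.0 5.9
  endloop
 endfacet
 facet normal 0.824 -0.182 0.536
  outer loop
   vertex 4.5 3.2 5.6
   vertex 3.6 0.0 5.9
   vertex 5.1 1.2 4.0
  endloop
 endfacet
 facet normal -0.251 0.160 0.955
  outer loop
   vertex 4.5 3.2 5.6
   vertex 0.7 3.8 4.5
   vertex 3.6 0.0 5.9
  endloop
 endfacet
 facet normal -0.073 0.748 0.659
  outer loop
   vertex 4.5 3.2 5.6
   vertex 3.2 5.1 3.3
   vertex 0.7 3.8 4.5
  endloop
 endfacet
 facet normal 0.051 0.042 -0.998
  outer loop
   vertex 4.1 2.5 0.7
   vertex 1.9 0.4 0.5
   vertex 1.7 5.4 0.7
  endloop
 endfacet
 facet normal 0.109 -0.019 -0.994
  outer loop
   vertex 4.1 2.5 0.7
   vertex 4.7 0.7 0.8
   vertex 1.9 0.4 0.5
  endloop
 endfacet
 facet normal 0.722 0.598 -0.348
  outer loop
   vertex 4.1 2.5 0.7
   vertex 1.7 5.4 0.7
   vertex 3.2 5.1 3.3
  endloop
 endfacet
 facet normal 0.938 0.304 -0.165
  outer loop
   vertex 4.1 2.5 0.7
   vertex 5.1 1.2 4.0
   vertex 4.7 0.7 0.8
  endloop
 endfacet
 facet normal 0.917 0.378 -0.129
  outer loop
   vertex 4.1 2.5 0.7
   vertex 4.5 3.2 5.6
   vertex 5.1 1.2 4.0
  endloop
 endfacet
 facet normal 0.886 0.442 -0.136
  outer loop
   vertex 4.1 2.5 0.7
   vertex 3.2 5.1 3.3
   vertex 4.5 3.2 5.6
  endloop
 endfacet
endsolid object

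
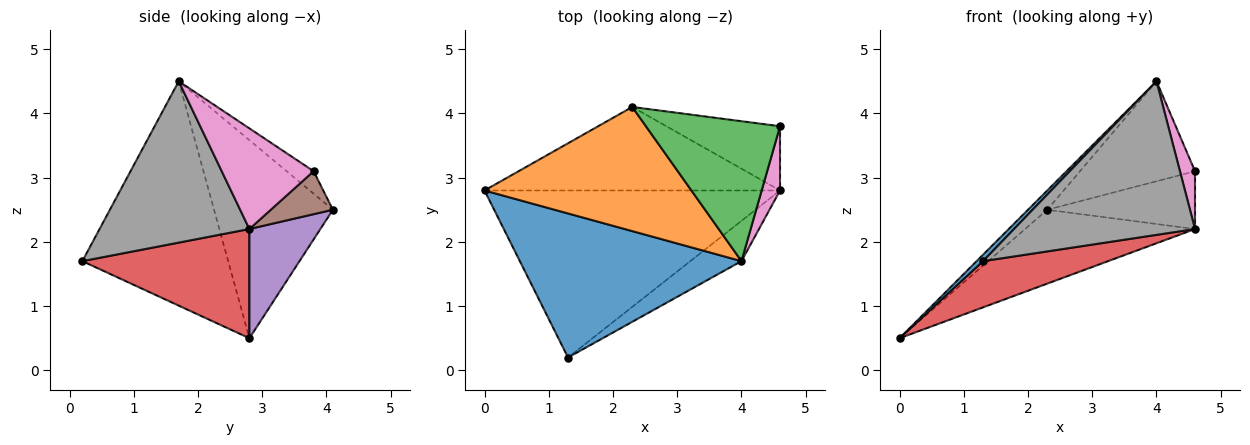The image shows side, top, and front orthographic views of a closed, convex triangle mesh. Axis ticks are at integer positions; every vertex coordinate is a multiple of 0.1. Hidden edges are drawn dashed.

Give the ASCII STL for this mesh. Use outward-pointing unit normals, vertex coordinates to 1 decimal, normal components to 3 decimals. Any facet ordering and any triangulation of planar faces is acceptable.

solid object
 facet normal -0.711 -0.031 0.702
  outer loop
   vertex 4.0 1.7 4.5
   vertex 0.0 2.8 0.5
   vertex 1.3 0.2 1.7
  endloop
 endfacet
 facet normal -0.687 0.111 0.718
  outer loop
   vertex 2.3 4.1 2.5
   vertex 0.0 2.8 0.5
   vertex 4.0 1.7 4.5
  endloop
 endfacet
 facet normal -0.135 0.576 0.806
  outer loop
   vertex 2.3 4.1 2.5
   vertex 4.0 1.7 4.5
   vertex 4.6 3.8 3.1
  endloop
 endfacet
 facet normal 0.336 -0.251 -0.908
  outer loop
   vertex 4.6 2.8 2.2
   vertex 1.3 0.2 1.7
   vertex 0.0 2.8 0.5
  endloop
 endfacet
 facet normal 0.267 0.639 -0.722
  outer loop
   vertex 4.6 2.8 2.2
   vertex 0.0 2.8 0.5
   vertex 2.3 4.1 2.5
  endloop
 endfacet
 facet normal 0.271 0.644 -0.716
  outer loop
   vertex 4.6 2.8 2.2
   vertex 2.3 4.1 2.5
   vertex 4.6 3.8 3.1
  endloop
 endfacet
 facet normal 0.971 -0.159 0.177
  outer loop
   vertex 4.6 2.8 2.2
   vertex 4.6 3.8 3.1
   vertex 4.0 1.7 4.5
  endloop
 endfacet
 facet normal 0.625 -0.755 -0.198
  outer loop
   vertex 4.6 2.8 2.2
   vertex 4.0 1.7 4.5
   vertex 1.3 0.2 1.7
  endloop
 endfacet
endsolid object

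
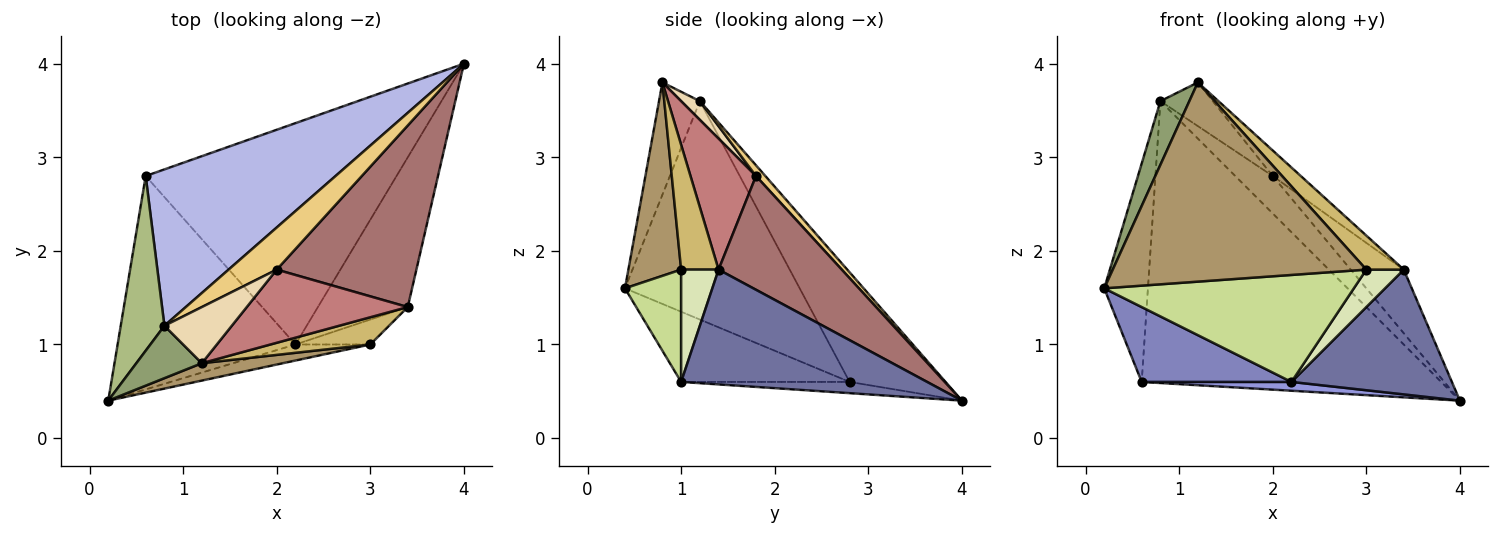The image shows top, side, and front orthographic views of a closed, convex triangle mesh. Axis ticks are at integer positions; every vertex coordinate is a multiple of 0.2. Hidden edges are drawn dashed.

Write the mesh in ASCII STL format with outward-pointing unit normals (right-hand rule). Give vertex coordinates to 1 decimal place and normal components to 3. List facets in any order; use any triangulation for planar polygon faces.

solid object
 facet normal 0.701 -0.457 -0.548
  outer loop
   vertex 2.2 1.0 0.6
   vertex 4.0 4.0 0.4
   vertex 3.4 1.4 1.8
  endloop
 endfacet
 facet normal -0.349 -0.310 -0.884
  outer loop
   vertex 2.2 1.0 0.6
   vertex 0.2 0.4 1.6
   vertex 0.6 2.8 0.6
  endloop
 endfacet
 facet normal -0.045 -0.040 -0.998
  outer loop
   vertex 2.2 1.0 0.6
   vertex 0.6 2.8 0.6
   vertex 4.0 4.0 0.4
  endloop
 endfacet
 facet normal -0.270 0.842 0.467
  outer loop
   vertex 0.8 1.2 3.6
   vertex 4.0 4.0 0.4
   vertex 0.6 2.8 0.6
  endloop
 endfacet
 facet normal -0.737 -0.522 0.430
  outer loop
   vertex 0.8 1.2 3.6
   vertex 0.2 0.4 1.6
   vertex 1.2 0.8 3.8
  endloop
 endfacet
 facet normal -0.952 0.238 0.190
  outer loop
   vertex 0.8 1.2 3.6
   vertex 0.6 2.8 0.6
   vertex 0.2 0.4 1.6
  endloop
 endfacet
 facet normal 0.217 -0.965 -0.145
  outer loop
   vertex 3.0 1.0 1.8
   vertex 0.2 0.4 1.6
   vertex 2.2 1.0 0.6
  endloop
 endfacet
 facet normal 0.640 -0.640 -0.426
  outer loop
   vertex 3.0 1.0 1.8
   vertex 2.2 1.0 0.6
   vertex 3.4 1.4 1.8
  endloop
 endfacet
 facet normal 0.203 -0.975 0.085
  outer loop
   vertex 3.0 1.0 1.8
   vertex 1.2 0.8 3.8
   vertex 0.2 0.4 1.6
  endloop
 endfacet
 facet normal 0.615 -0.615 0.492
  outer loop
   vertex 3.0 1.0 1.8
   vertex 3.4 1.4 1.8
   vertex 1.2 0.8 3.8
  endloop
 endfacet
 facet normal 0.164 0.655 0.737
  outer loop
   vertex 2.0 1.8 2.8
   vertex 4.0 4.0 0.4
   vertex 0.8 1.2 3.6
  endloop
 endfacet
 facet normal 0.214 0.600 0.771
  outer loop
   vertex 2.0 1.8 2.8
   vertex 0.8 1.2 3.6
   vertex 1.2 0.8 3.8
  endloop
 endfacet
 facet normal 0.609 0.262 0.748
  outer loop
   vertex 2.0 1.8 2.8
   vertex 3.4 1.4 1.8
   vertex 4.0 4.0 0.4
  endloop
 endfacet
 facet normal 0.609 0.261 0.749
  outer loop
   vertex 2.0 1.8 2.8
   vertex 1.2 0.8 3.8
   vertex 3.4 1.4 1.8
  endloop
 endfacet
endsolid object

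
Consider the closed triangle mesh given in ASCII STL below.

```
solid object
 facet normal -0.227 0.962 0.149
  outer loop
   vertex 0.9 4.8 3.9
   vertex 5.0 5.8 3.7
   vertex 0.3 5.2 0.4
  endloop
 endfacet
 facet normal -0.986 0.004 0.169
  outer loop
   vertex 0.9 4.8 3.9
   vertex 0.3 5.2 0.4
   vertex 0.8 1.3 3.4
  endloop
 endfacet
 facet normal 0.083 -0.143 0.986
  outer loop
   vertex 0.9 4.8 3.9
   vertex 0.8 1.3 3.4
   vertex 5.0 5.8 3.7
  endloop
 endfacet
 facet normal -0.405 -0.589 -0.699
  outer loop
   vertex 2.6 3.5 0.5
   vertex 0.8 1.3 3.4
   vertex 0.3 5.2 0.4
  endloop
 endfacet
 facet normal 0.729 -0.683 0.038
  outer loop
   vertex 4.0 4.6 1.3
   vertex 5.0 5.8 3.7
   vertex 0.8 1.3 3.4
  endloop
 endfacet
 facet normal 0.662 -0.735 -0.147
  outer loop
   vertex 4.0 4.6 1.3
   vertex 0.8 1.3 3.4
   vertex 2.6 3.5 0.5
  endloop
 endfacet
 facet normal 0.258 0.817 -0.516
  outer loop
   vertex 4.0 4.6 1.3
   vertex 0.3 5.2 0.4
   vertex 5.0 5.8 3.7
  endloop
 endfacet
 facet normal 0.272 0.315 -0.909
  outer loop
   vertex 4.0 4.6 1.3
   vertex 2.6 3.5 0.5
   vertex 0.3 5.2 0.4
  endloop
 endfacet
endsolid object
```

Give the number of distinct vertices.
6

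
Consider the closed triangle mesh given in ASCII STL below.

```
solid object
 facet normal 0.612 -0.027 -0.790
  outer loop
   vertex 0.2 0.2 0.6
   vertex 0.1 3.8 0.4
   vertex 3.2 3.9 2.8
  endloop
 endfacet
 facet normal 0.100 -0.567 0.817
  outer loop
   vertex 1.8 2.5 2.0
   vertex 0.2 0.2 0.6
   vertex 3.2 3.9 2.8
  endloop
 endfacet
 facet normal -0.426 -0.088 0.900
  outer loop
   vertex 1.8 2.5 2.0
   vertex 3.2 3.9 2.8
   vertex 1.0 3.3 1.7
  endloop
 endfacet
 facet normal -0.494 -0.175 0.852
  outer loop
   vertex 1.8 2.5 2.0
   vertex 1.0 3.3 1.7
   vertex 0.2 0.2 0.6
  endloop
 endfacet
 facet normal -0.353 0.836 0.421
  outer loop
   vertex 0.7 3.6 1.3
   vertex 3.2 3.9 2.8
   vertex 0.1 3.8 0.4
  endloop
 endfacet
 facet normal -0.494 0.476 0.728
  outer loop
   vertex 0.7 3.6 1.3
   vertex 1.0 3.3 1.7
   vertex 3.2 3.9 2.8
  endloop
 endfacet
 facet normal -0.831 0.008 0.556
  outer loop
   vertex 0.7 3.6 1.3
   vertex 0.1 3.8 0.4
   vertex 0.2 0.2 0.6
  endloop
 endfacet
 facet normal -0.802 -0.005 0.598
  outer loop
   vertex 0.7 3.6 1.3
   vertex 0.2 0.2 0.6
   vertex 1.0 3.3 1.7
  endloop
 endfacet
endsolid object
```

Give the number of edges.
12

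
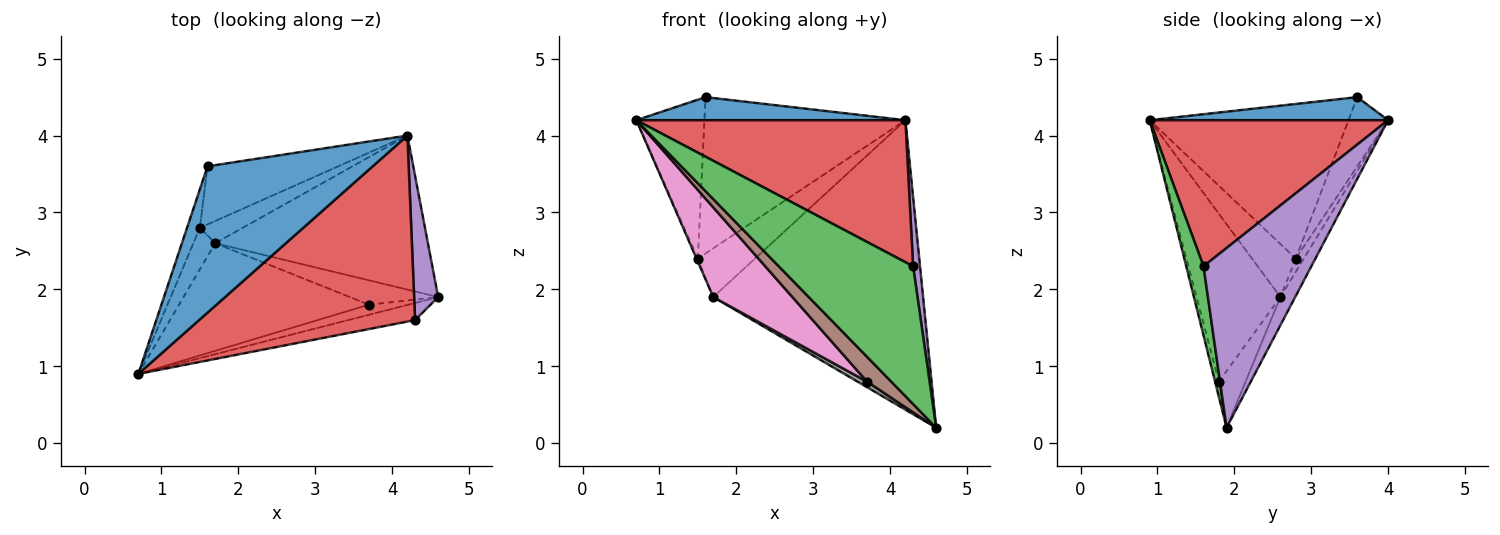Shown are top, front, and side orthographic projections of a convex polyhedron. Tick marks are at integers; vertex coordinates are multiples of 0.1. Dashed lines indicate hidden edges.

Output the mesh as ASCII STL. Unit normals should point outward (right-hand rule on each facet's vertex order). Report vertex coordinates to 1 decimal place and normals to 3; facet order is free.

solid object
 facet normal 0.137 -0.154 0.979
  outer loop
   vertex 4.2 4.0 4.2
   vertex 1.6 3.6 4.5
   vertex 0.7 0.9 4.2
  endloop
 endfacet
 facet normal -0.062 0.881 -0.469
  outer loop
   vertex 1.7 2.6 1.9
   vertex 4.2 4.0 4.2
   vertex 4.6 1.9 0.2
  endloop
 endfacet
 facet normal 0.127 -0.984 -0.123
  outer loop
   vertex 4.3 1.6 2.3
   vertex 0.7 0.9 4.2
   vertex 4.6 1.9 0.2
  endloop
 endfacet
 facet normal 0.473 -0.535 0.700
  outer loop
   vertex 4.3 1.6 2.3
   vertex 4.2 4.0 4.2
   vertex 0.7 0.9 4.2
  endloop
 endfacet
 facet normal 0.989 -0.063 0.132
  outer loop
   vertex 4.3 1.6 2.3
   vertex 4.6 1.9 0.2
   vertex 4.2 4.0 4.2
  endloop
 endfacet
 facet normal -0.146 -0.917 -0.371
  outer loop
   vertex 3.7 1.8 0.8
   vertex 4.6 1.9 0.2
   vertex 0.7 0.9 4.2
  endloop
 endfacet
 facet normal -0.562 -0.530 -0.636
  outer loop
   vertex 3.7 1.8 0.8
   vertex 0.7 0.9 4.2
   vertex 1.7 2.6 1.9
  endloop
 endfacet
 facet normal -0.530 -0.189 -0.827
  outer loop
   vertex 3.7 1.8 0.8
   vertex 1.7 2.6 1.9
   vertex 4.6 1.9 0.2
  endloop
 endfacet
 facet normal -0.943 0.323 -0.078
  outer loop
   vertex 1.5 2.8 2.4
   vertex 0.7 0.9 4.2
   vertex 1.6 3.6 4.5
  endloop
 endfacet
 facet normal -0.924 0.028 -0.381
  outer loop
   vertex 1.5 2.8 2.4
   vertex 1.7 2.6 1.9
   vertex 0.7 0.9 4.2
  endloop
 endfacet
 facet normal -0.181 0.922 -0.343
  outer loop
   vertex 1.5 2.8 2.4
   vertex 1.6 3.6 4.5
   vertex 4.2 4.0 4.2
  endloop
 endfacet
 facet normal -0.127 0.902 -0.412
  outer loop
   vertex 1.5 2.8 2.4
   vertex 4.2 4.0 4.2
   vertex 1.7 2.6 1.9
  endloop
 endfacet
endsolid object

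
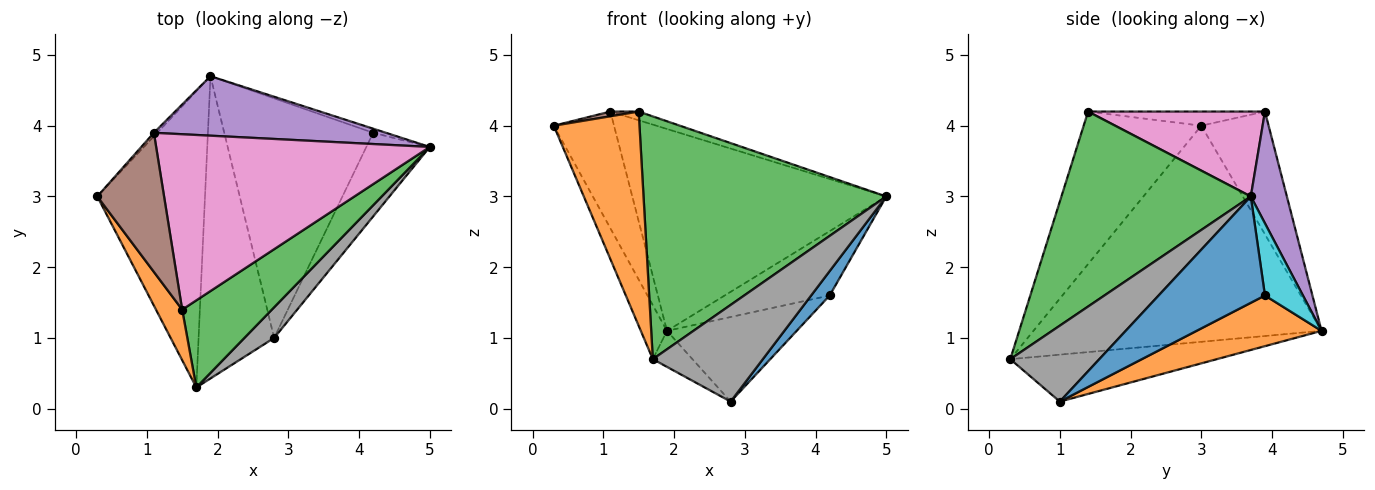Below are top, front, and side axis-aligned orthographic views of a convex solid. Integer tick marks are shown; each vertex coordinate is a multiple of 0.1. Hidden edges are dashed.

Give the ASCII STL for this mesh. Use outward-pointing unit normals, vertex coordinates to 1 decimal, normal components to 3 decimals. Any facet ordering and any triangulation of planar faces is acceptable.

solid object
 facet normal -0.892 0.081 -0.445
  outer loop
   vertex 1.9 4.7 1.1
   vertex 1.7 0.3 0.7
   vertex 0.3 3.0 4.0
  endloop
 endfacet
 facet normal -0.801 -0.583 0.138
  outer loop
   vertex 1.5 1.4 4.2
   vertex 0.3 3.0 4.0
   vertex 1.7 0.3 0.7
  endloop
 endfacet
 facet normal 0.592 -0.759 0.272
  outer loop
   vertex 1.5 1.4 4.2
   vertex 1.7 0.3 0.7
   vertex 5.0 3.7 3.0
  endloop
 endfacet
 facet normal -0.745 0.667 -0.020
  outer loop
   vertex 1.1 3.9 4.2
   vertex 1.9 4.7 1.1
   vertex 0.3 3.0 4.0
  endloop
 endfacet
 facet normal 0.135 0.950 0.280
  outer loop
   vertex 1.1 3.9 4.2
   vertex 5.0 3.7 3.0
   vertex 1.9 4.7 1.1
  endloop
 endfacet
 facet normal -0.207 -0.033 0.978
  outer loop
   vertex 1.1 3.9 4.2
   vertex 0.3 3.0 4.0
   vertex 1.5 1.4 4.2
  endloop
 endfacet
 facet normal 0.296 0.047 0.954
  outer loop
   vertex 1.1 3.9 4.2
   vertex 1.5 1.4 4.2
   vertex 5.0 3.7 3.0
  endloop
 endfacet
 facet normal 0.611 -0.755 0.239
  outer loop
   vertex 2.8 1.0 0.1
   vertex 5.0 3.7 3.0
   vertex 1.7 0.3 0.7
  endloop
 endfacet
 facet normal -0.525 0.101 -0.845
  outer loop
   vertex 2.8 1.0 0.1
   vertex 1.7 0.3 0.7
   vertex 1.9 4.7 1.1
  endloop
 endfacet
 facet normal 0.340 0.939 -0.060
  outer loop
   vertex 4.2 3.9 1.6
   vertex 1.9 4.7 1.1
   vertex 5.0 3.7 3.0
  endloop
 endfacet
 facet normal 0.849 -0.148 -0.507
  outer loop
   vertex 4.2 3.9 1.6
   vertex 5.0 3.7 3.0
   vertex 2.8 1.0 0.1
  endloop
 endfacet
 facet normal 0.305 0.317 -0.898
  outer loop
   vertex 4.2 3.9 1.6
   vertex 2.8 1.0 0.1
   vertex 1.9 4.7 1.1
  endloop
 endfacet
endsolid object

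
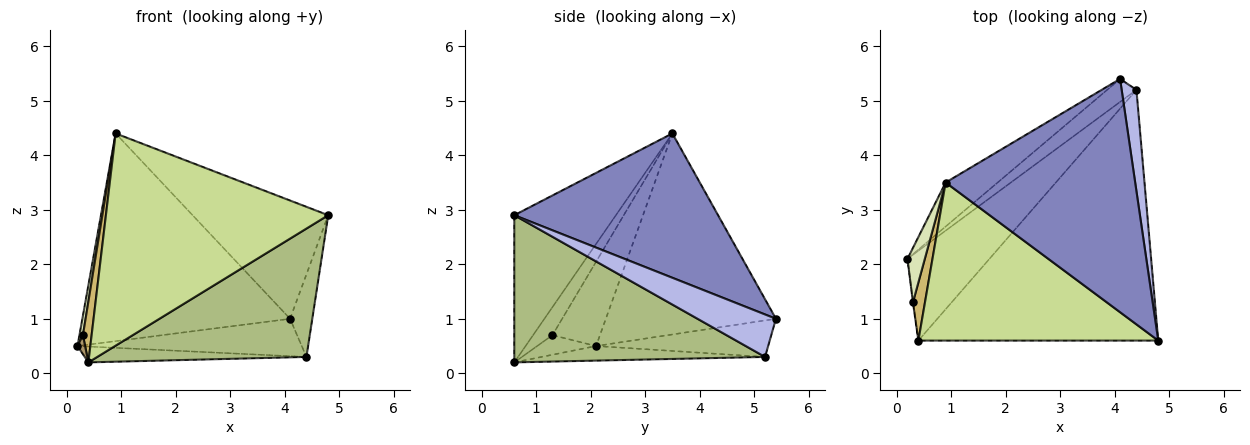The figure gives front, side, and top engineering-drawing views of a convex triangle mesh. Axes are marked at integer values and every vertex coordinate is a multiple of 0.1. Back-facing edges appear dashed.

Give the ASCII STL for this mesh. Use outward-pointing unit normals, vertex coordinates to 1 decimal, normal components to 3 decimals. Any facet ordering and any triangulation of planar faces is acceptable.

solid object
 facet normal -0.625 0.763 -0.162
  outer loop
   vertex 0.9 3.5 4.4
   vertex 4.1 5.4 1.0
   vertex 0.2 2.1 0.5
  endloop
 endfacet
 facet normal 0.562 0.374 0.738
  outer loop
   vertex 0.9 3.5 4.4
   vertex 4.8 0.6 2.9
   vertex 4.1 5.4 1.0
  endloop
 endfacet
 facet normal -0.547 0.713 -0.438
  outer loop
   vertex 4.4 5.2 0.3
   vertex 0.2 2.1 0.5
   vertex 4.1 5.4 1.0
  endloop
 endfacet
 facet normal 0.912 0.259 0.317
  outer loop
   vertex 4.4 5.2 0.3
   vertex 4.1 5.4 1.0
   vertex 4.8 0.6 2.9
  endloop
 endfacet
 facet normal -0.172 0.171 -0.970
  outer loop
   vertex 0.4 0.6 0.2
   vertex 0.2 2.1 0.5
   vertex 4.4 5.2 0.3
  endloop
 endfacet
 facet normal 0.479 -0.400 -0.781
  outer loop
   vertex 0.4 0.6 0.2
   vertex 4.4 5.2 0.3
   vertex 4.8 0.6 2.9
  endloop
 endfacet
 facet normal -0.344 -0.753 0.561
  outer loop
   vertex 0.4 0.6 0.2
   vertex 4.8 0.6 2.9
   vertex 0.9 3.5 4.4
  endloop
 endfacet
 facet normal -0.977 -0.072 0.201
  outer loop
   vertex 0.3 1.3 0.7
   vertex 0.9 3.5 4.4
   vertex 0.2 2.1 0.5
  endloop
 endfacet
 facet normal -0.992 -0.129 -0.018
  outer loop
   vertex 0.3 1.3 0.7
   vertex 0.2 2.1 0.5
   vertex 0.4 0.6 0.2
  endloop
 endfacet
 facet normal -0.849 -0.382 0.365
  outer loop
   vertex 0.3 1.3 0.7
   vertex 0.4 0.6 0.2
   vertex 0.9 3.5 4.4
  endloop
 endfacet
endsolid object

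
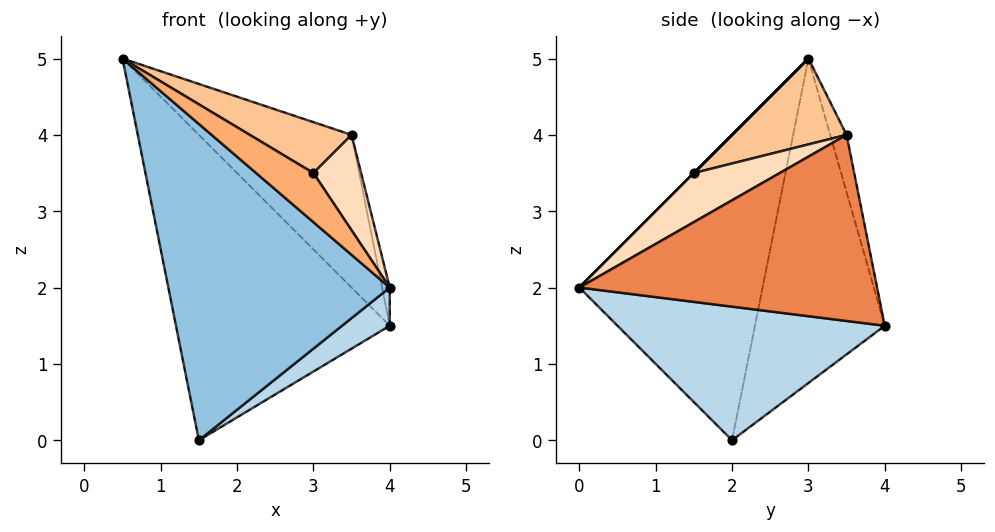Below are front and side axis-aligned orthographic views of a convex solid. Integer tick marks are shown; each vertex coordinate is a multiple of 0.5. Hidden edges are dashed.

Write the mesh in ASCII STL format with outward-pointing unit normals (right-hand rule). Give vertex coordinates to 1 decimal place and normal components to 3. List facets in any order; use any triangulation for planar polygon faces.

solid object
 facet normal -0.500 0.824 -0.265
  outer loop
   vertex 1.5 2.0 0.0
   vertex 0.5 3.0 5.0
   vertex 4.0 4.0 1.5
  endloop
 endfacet
 facet normal -0.637 -0.770 0.027
  outer loop
   vertex 1.5 2.0 0.0
   vertex 4.0 0.0 2.0
   vertex 0.5 3.0 5.0
  endloop
 endfacet
 facet normal 0.570 -0.102 -0.815
  outer loop
   vertex 1.5 2.0 0.0
   vertex 4.0 4.0 1.5
   vertex 4.0 0.0 2.0
  endloop
 endfacet
 facet normal -0.105 0.979 0.175
  outer loop
   vertex 3.5 3.5 4.0
   vertex 4.0 4.0 1.5
   vertex 0.5 3.0 5.0
  endloop
 endfacet
 facet normal 0.979 0.025 0.201
  outer loop
   vertex 3.5 3.5 4.0
   vertex 4.0 0.0 2.0
   vertex 4.0 4.0 1.5
  endloop
 endfacet
 facet normal 0.000 -0.707 0.707
  outer loop
   vertex 3.0 1.5 3.5
   vertex 0.5 3.0 5.0
   vertex 4.0 0.0 2.0
  endloop
 endfacet
 facet normal 0.347 -0.308 0.886
  outer loop
   vertex 3.0 1.5 3.5
   vertex 3.5 3.5 4.0
   vertex 0.5 3.0 5.0
  endloop
 endfacet
 facet normal 0.597 -0.332 0.730
  outer loop
   vertex 3.0 1.5 3.5
   vertex 4.0 0.0 2.0
   vertex 3.5 3.5 4.0
  endloop
 endfacet
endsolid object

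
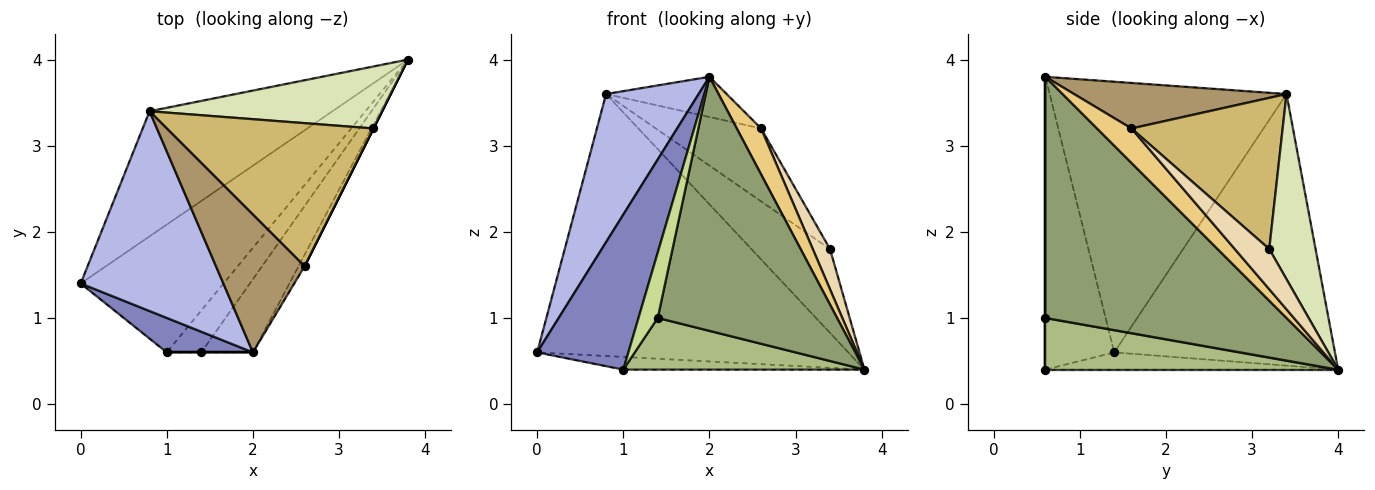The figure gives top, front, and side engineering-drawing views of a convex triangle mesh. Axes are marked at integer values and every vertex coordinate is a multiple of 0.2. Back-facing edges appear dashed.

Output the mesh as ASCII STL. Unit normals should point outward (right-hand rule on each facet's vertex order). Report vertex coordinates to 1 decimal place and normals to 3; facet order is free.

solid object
 facet normal -0.119 0.098 -0.988
  outer loop
   vertex 1.0 0.6 0.4
   vertex 0.0 1.4 0.6
   vertex 3.8 4.0 0.4
  endloop
 endfacet
 facet normal -0.594 -0.786 0.175
  outer loop
   vertex 1.0 0.6 0.4
   vertex 2.0 0.6 3.8
   vertex 0.0 1.4 0.6
  endloop
 endfacet
 facet normal -0.539 0.760 -0.363
  outer loop
   vertex 0.8 3.4 3.6
   vertex 3.8 4.0 0.4
   vertex 0.0 1.4 0.6
  endloop
 endfacet
 facet normal -0.836 -0.327 0.441
  outer loop
   vertex 0.8 3.4 3.6
   vertex 0.0 1.4 0.6
   vertex 2.0 0.6 3.8
  endloop
 endfacet
 facet normal 0.791 -0.588 -0.169
  outer loop
   vertex 1.4 0.6 1.0
   vertex 3.8 4.0 0.4
   vertex 2.0 0.6 3.8
  endloop
 endfacet
 facet normal 0.686 -0.565 -0.458
  outer loop
   vertex 1.4 0.6 1.0
   vertex 1.0 0.6 0.4
   vertex 3.8 4.0 0.4
  endloop
 endfacet
 facet normal 0.000 -1.000 0.000
  outer loop
   vertex 1.4 0.6 1.0
   vertex 2.0 0.6 3.8
   vertex 1.0 0.6 0.4
  endloop
 endfacet
 facet normal 0.428 0.727 0.537
  outer loop
   vertex 3.4 3.2 1.8
   vertex 3.8 4.0 0.4
   vertex 0.8 3.4 3.6
  endloop
 endfacet
 facet normal 0.442 0.251 0.861
  outer loop
   vertex 2.6 1.6 3.2
   vertex 0.8 3.4 3.6
   vertex 2.0 0.6 3.8
  endloop
 endfacet
 facet normal 0.546 0.380 0.747
  outer loop
   vertex 2.6 1.6 3.2
   vertex 3.4 3.2 1.8
   vertex 0.8 3.4 3.6
  endloop
 endfacet
 facet normal 0.809 -0.571 -0.143
  outer loop
   vertex 2.6 1.6 3.2
   vertex 2.0 0.6 3.8
   vertex 3.8 4.0 0.4
  endloop
 endfacet
 facet normal 0.894 -0.447 0.000
  outer loop
   vertex 2.6 1.6 3.2
   vertex 3.8 4.0 0.4
   vertex 3.4 3.2 1.8
  endloop
 endfacet
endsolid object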